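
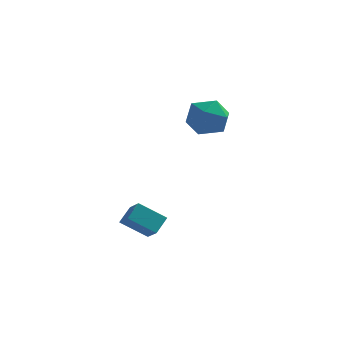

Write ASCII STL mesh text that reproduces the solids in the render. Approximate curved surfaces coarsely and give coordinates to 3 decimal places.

solid 
facet normal -0.730 0.548 0.408
outer loop
vertex 1.346 2.569 0.471
vertex 1.577 2.113 1.497
vertex 2.11 3.072 1.163
endloop
endfacet
facet normal -0.443 0.883 -0.153
outer loop
vertex 1.346 2.569 0.471
vertex 2.11 3.072 1.163
vertex 2.323 2.985 0.04
endloop
endfacet
facet normal -0.515 0.461 -0.723
outer loop
vertex 1.346 2.569 0.471
vertex 2.323 2.985 0.04
vertex 1.922 1.973 -0.32
endloop
endfacet
facet normal -0.847 -0.136 -0.514
outer loop
vertex 1.346 2.569 0.471
vertex 1.922 1.973 -0.32
vertex 1.462 1.434 0.581
endloop
endfacet
facet normal -0.979 -0.082 0.184
outer loop
vertex 1.346 2.569 0.471
vertex 1.462 1.434 0.581
vertex 1.577 2.113 1.497
endloop
endfacet
facet normal 0.255 0.967 -0.027
outer loop
vertex 2.323 2.985 0.04
vertex 2.11 3.072 1.163
vertex 3.158 2.786 0.799
endloop
endfacet
facet normal -0.210 0.424 0.881
outer loop
vertex 2.11 3.072 1.163
vertex 1.577 2.113 1.497
vertex 2.698 2.247 1.7
endloop
endfacet
facet normal -0.613 -0.596 0.519
outer loop
vertex 1.577 2.113 1.497
vertex 1.462 1.434 0.581
vertex 2.297 1.235 1.34
endloop
endfacet
facet normal -0.399 -0.683 -0.612
outer loop
vertex 1.462 1.434 0.581
vertex 1.922 1.973 -0.32
vertex 2.51 1.148 0.217
endloop
endfacet
facet normal 0.138 0.283 -0.949
outer loop
vertex 1.922 1.973 -0.32
vertex 2.323 2.985 0.04
vertex 3.043 2.107 -0.117
endloop
endfacet
facet normal 0.847 0.136 0.514
outer loop
vertex 3.274 1.651 0.909
vertex 3.158 2.786 0.799
vertex 2.698 2.247 1.7
endloop
endfacet
facet normal 0.515 -0.461 0.723
outer loop
vertex 3.274 1.651 0.909
vertex 2.698 2.247 1.7
vertex 2.297 1.235 1.34
endloop
endfacet
facet normal 0.443 -0.883 0.153
outer loop
vertex 3.274 1.651 0.909
vertex 2.297 1.235 1.34
vertex 2.51 1.148 0.217
endloop
endfacet
facet normal 0.730 -0.548 -0.408
outer loop
vertex 3.274 1.651 0.909
vertex 2.51 1.148 0.217
vertex 3.043 2.107 -0.117
endloop
endfacet
facet normal 0.979 0.082 -0.184
outer loop
vertex 3.274 1.651 0.909
vertex 3.043 2.107 -0.117
vertex 3.158 2.786 0.799
endloop
endfacet
facet normal 0.399 0.683 0.612
outer loop
vertex 2.698 2.247 1.7
vertex 3.158 2.786 0.799
vertex 2.11 3.072 1.163
endloop
endfacet
facet normal -0.138 -0.283 0.949
outer loop
vertex 2.297 1.235 1.34
vertex 2.698 2.247 1.7
vertex 1.577 2.113 1.497
endloop
endfacet
facet normal -0.255 -0.967 0.027
outer loop
vertex 2.51 1.148 0.217
vertex 2.297 1.235 1.34
vertex 1.462 1.434 0.581
endloop
endfacet
facet normal 0.210 -0.424 -0.881
outer loop
vertex 3.043 2.107 -0.117
vertex 2.51 1.148 0.217
vertex 1.922 1.973 -0.32
endloop
endfacet
facet normal 0.613 0.596 -0.519
outer loop
vertex 3.158 2.786 0.799
vertex 3.043 2.107 -0.117
vertex 2.323 2.985 0.04
endloop
endfacet
facet normal -0.513 0.664 -0.543
outer loop
vertex -0.375 -3.526 -3.714
vertex -0.076 -2.794 -3.101
vertex 0.808 -3.302 -4.558
endloop
endfacet
facet normal -0.299 -0.732 -0.613
outer loop
vertex 1.336 -3.986 -3.999
vertex -0.375 -3.526 -3.714
vertex 0.808 -3.302 -4.558
endloop
endfacet
facet normal -0.514 0.664 -0.543
outer loop
vertex 0.808 -3.302 -4.558
vertex -0.076 -2.794 -3.101
vertex 1.106 -2.57 -3.945
endloop
endfacet
facet normal 0.805 0.153 -0.574
outer loop
vertex 1.106 -2.57 -3.945
vertex 1.336 -3.986 -3.999
vertex 0.808 -3.302 -4.558
endloop
endfacet
facet normal -0.805 -0.152 0.574
outer loop
vertex -0.375 -3.526 -3.714
vertex 0.452 -3.478 -2.542
vertex -0.076 -2.794 -3.101
endloop
endfacet
facet normal -0.299 -0.732 -0.613
outer loop
vertex 0.154 -4.21 -3.155
vertex -0.375 -3.526 -3.714
vertex 1.336 -3.986 -3.999
endloop
endfacet
facet normal -0.804 -0.153 0.574
outer loop
vertex 0.154 -4.21 -3.155
vertex 0.452 -3.478 -2.542
vertex -0.375 -3.526 -3.714
endloop
endfacet
facet normal 0.299 0.732 0.613
outer loop
vertex -0.076 -2.794 -3.101
vertex 0.452 -3.478 -2.542
vertex 1.106 -2.57 -3.945
endloop
endfacet
facet normal 0.804 0.153 -0.574
outer loop
vertex 1.635 -3.254 -3.386
vertex 1.336 -3.986 -3.999
vertex 1.106 -2.57 -3.945
endloop
endfacet
facet normal 0.299 0.732 0.613
outer loop
vertex 1.106 -2.57 -3.945
vertex 0.452 -3.478 -2.542
vertex 1.635 -3.254 -3.386
endloop
endfacet
facet normal 0.514 -0.664 0.543
outer loop
vertex 1.635 -3.254 -3.386
vertex 0.154 -4.21 -3.155
vertex 1.336 -3.986 -3.999
endloop
endfacet
facet normal 0.513 -0.664 0.543
outer loop
vertex 0.452 -3.478 -2.542
vertex 0.154 -4.21 -3.155
vertex 1.635 -3.254 -3.386
endloop
endfacet

endsolid


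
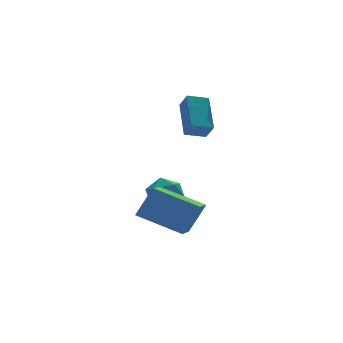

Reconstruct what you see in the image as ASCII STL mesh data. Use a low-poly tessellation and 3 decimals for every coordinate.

solid 
facet normal -0.485 -0.816 0.314
outer loop
vertex -0.968 -4.301 -0.045
vertex -2.45 -3.106 0.767
vertex -1.73 -4.354 -1.359
endloop
endfacet
facet normal 0.716 -0.577 -0.392
outer loop
vertex -0.73 -2.674 -2.007
vertex -0.968 -4.301 -0.045
vertex -1.73 -4.354 -1.359
endloop
endfacet
facet normal -0.485 -0.816 0.314
outer loop
vertex -1.73 -4.354 -1.359
vertex -2.45 -3.106 0.767
vertex -3.212 -3.159 -0.547
endloop
endfacet
facet normal -0.502 -0.035 -0.864
outer loop
vertex -3.212 -3.159 -0.547
vertex -0.73 -2.674 -2.007
vertex -1.73 -4.354 -1.359
endloop
endfacet
facet normal 0.502 0.035 0.864
outer loop
vertex -0.968 -4.301 -0.045
vertex -1.45 -1.426 0.119
vertex -2.45 -3.106 0.767
endloop
endfacet
facet normal 0.716 -0.577 -0.392
outer loop
vertex 0.032 -2.621 -0.693
vertex -0.968 -4.301 -0.045
vertex -0.73 -2.674 -2.007
endloop
endfacet
facet normal 0.502 0.035 0.864
outer loop
vertex 0.032 -2.621 -0.693
vertex -1.45 -1.426 0.119
vertex -0.968 -4.301 -0.045
endloop
endfacet
facet normal -0.716 0.577 0.392
outer loop
vertex -2.45 -3.106 0.767
vertex -1.45 -1.426 0.119
vertex -3.212 -3.159 -0.547
endloop
endfacet
facet normal -0.502 -0.035 -0.864
outer loop
vertex -2.212 -1.479 -1.195
vertex -0.73 -2.674 -2.007
vertex -3.212 -3.159 -0.547
endloop
endfacet
facet normal -0.716 0.577 0.392
outer loop
vertex -3.212 -3.159 -0.547
vertex -1.45 -1.426 0.119
vertex -2.212 -1.479 -1.195
endloop
endfacet
facet normal 0.485 0.816 -0.314
outer loop
vertex -2.212 -1.479 -1.195
vertex 0.032 -2.621 -0.693
vertex -0.73 -2.674 -2.007
endloop
endfacet
facet normal 0.485 0.816 -0.314
outer loop
vertex -1.45 -1.426 0.119
vertex 0.032 -2.621 -0.693
vertex -2.212 -1.479 -1.195
endloop
endfacet
facet normal -0.261 0.824 0.503
outer loop
vertex -0.722 0.174 -0.499
vertex -1.554 -0.119 -0.451
vertex -0.977 -0.324 0.185
endloop
endfacet
facet normal 0.419 0.653 0.631
outer loop
vertex -0.722 0.174 -0.499
vertex -0.977 -0.324 0.185
vertex -0.191 -0.462 -0.194
endloop
endfacet
facet normal 0.766 0.643 0.006
outer loop
vertex -0.722 0.174 -0.499
vertex -0.191 -0.462 -0.194
vertex -0.283 -0.344 -1.064
endloop
endfacet
facet normal 0.299 0.808 -0.508
outer loop
vertex -0.722 0.174 -0.499
vertex -0.283 -0.344 -1.064
vertex -1.125 -0.132 -1.223
endloop
endfacet
facet normal -0.336 0.920 -0.202
outer loop
vertex -0.722 0.174 -0.499
vertex -1.125 -0.132 -1.223
vertex -1.554 -0.119 -0.451
endloop
endfacet
facet normal 0.433 -0.007 0.901
outer loop
vertex -0.191 -0.462 -0.194
vertex -0.977 -0.324 0.185
vertex -0.695 -1.148 0.043
endloop
endfacet
facet normal -0.668 0.270 0.693
outer loop
vertex -0.977 -0.324 0.185
vertex -1.554 -0.119 -0.451
vertex -1.537 -0.936 -0.116
endloop
endfacet
facet normal -0.788 0.425 -0.445
outer loop
vertex -1.554 -0.119 -0.451
vertex -1.125 -0.132 -1.223
vertex -1.629 -0.818 -0.986
endloop
endfacet
facet normal 0.239 0.244 -0.940
outer loop
vertex -1.125 -0.132 -1.223
vertex -0.283 -0.344 -1.064
vertex -0.843 -0.956 -1.365
endloop
endfacet
facet normal 0.994 -0.024 -0.108
outer loop
vertex -0.283 -0.344 -1.064
vertex -0.191 -0.462 -0.194
vertex -0.266 -1.161 -0.729
endloop
endfacet
facet normal -0.299 -0.808 0.508
outer loop
vertex -1.098 -1.454 -0.681
vertex -0.695 -1.148 0.043
vertex -1.537 -0.936 -0.116
endloop
endfacet
facet normal -0.766 -0.643 -0.006
outer loop
vertex -1.098 -1.454 -0.681
vertex -1.537 -0.936 -0.116
vertex -1.629 -0.818 -0.986
endloop
endfacet
facet normal -0.419 -0.653 -0.631
outer loop
vertex -1.098 -1.454 -0.681
vertex -1.629 -0.818 -0.986
vertex -0.843 -0.956 -1.365
endloop
endfacet
facet normal 0.261 -0.824 -0.503
outer loop
vertex -1.098 -1.454 -0.681
vertex -0.843 -0.956 -1.365
vertex -0.266 -1.161 -0.729
endloop
endfacet
facet normal 0.336 -0.920 0.202
outer loop
vertex -1.098 -1.454 -0.681
vertex -0.266 -1.161 -0.729
vertex -0.695 -1.148 0.043
endloop
endfacet
facet normal -0.239 -0.244 0.940
outer loop
vertex -1.537 -0.936 -0.116
vertex -0.695 -1.148 0.043
vertex -0.977 -0.324 0.185
endloop
endfacet
facet normal -0.994 0.024 0.108
outer loop
vertex -1.629 -0.818 -0.986
vertex -1.537 -0.936 -0.116
vertex -1.554 -0.119 -0.451
endloop
endfacet
facet normal -0.433 0.007 -0.901
outer loop
vertex -0.843 -0.956 -1.365
vertex -1.629 -0.818 -0.986
vertex -1.125 -0.132 -1.223
endloop
endfacet
facet normal 0.668 -0.270 -0.693
outer loop
vertex -0.266 -1.161 -0.729
vertex -0.843 -0.956 -1.365
vertex -0.283 -0.344 -1.064
endloop
endfacet
facet normal 0.788 -0.425 0.445
outer loop
vertex -0.695 -1.148 0.043
vertex -0.266 -1.161 -0.729
vertex -0.191 -0.462 -0.194
endloop
endfacet
facet normal -0.969 0.105 0.224
outer loop
vertex 1.128 1.846 3.89
vertex 1.033 2.416 3.213
vertex 0.688 0.348 2.689
endloop
endfacet
facet normal 0.107 -0.641 0.760
outer loop
vertex 1.647 0.244 2.467
vertex 1.128 1.846 3.89
vertex 0.688 0.348 2.689
endloop
endfacet
facet normal -0.969 0.105 0.224
outer loop
vertex 0.688 0.348 2.689
vertex 1.033 2.416 3.213
vertex 0.593 0.918 2.012
endloop
endfacet
facet normal -0.224 -0.761 -0.609
outer loop
vertex 0.593 0.918 2.012
vertex 1.647 0.244 2.467
vertex 0.688 0.348 2.689
endloop
endfacet
facet normal 0.224 0.761 0.609
outer loop
vertex 1.128 1.846 3.89
vertex 1.992 2.312 2.991
vertex 1.033 2.416 3.213
endloop
endfacet
facet normal 0.107 -0.641 0.760
outer loop
vertex 2.087 1.742 3.668
vertex 1.128 1.846 3.89
vertex 1.647 0.244 2.467
endloop
endfacet
facet normal 0.224 0.761 0.609
outer loop
vertex 2.087 1.742 3.668
vertex 1.992 2.312 2.991
vertex 1.128 1.846 3.89
endloop
endfacet
facet normal -0.107 0.641 -0.760
outer loop
vertex 1.033 2.416 3.213
vertex 1.992 2.312 2.991
vertex 0.593 0.918 2.012
endloop
endfacet
facet normal -0.224 -0.761 -0.609
outer loop
vertex 1.552 0.814 1.79
vertex 1.647 0.244 2.467
vertex 0.593 0.918 2.012
endloop
endfacet
facet normal -0.107 0.641 -0.760
outer loop
vertex 0.593 0.918 2.012
vertex 1.992 2.312 2.991
vertex 1.552 0.814 1.79
endloop
endfacet
facet normal 0.969 -0.105 -0.224
outer loop
vertex 1.552 0.814 1.79
vertex 2.087 1.742 3.668
vertex 1.647 0.244 2.467
endloop
endfacet
facet normal 0.969 -0.105 -0.224
outer loop
vertex 1.992 2.312 2.991
vertex 2.087 1.742 3.668
vertex 1.552 0.814 1.79
endloop
endfacet

endsolid


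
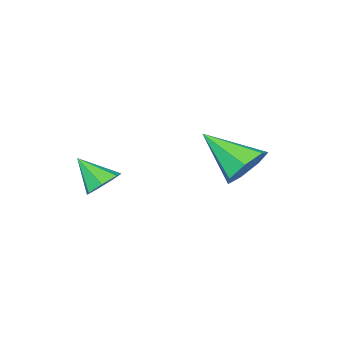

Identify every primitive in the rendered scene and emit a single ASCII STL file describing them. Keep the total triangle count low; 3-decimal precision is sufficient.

solid 
facet normal -0.380 0.578 -0.722
outer loop
vertex 4.292 -1.356 -2.283
vertex 3.61 -1.58 -2.103
vertex 3.99 -1.002 -1.84
endloop
endfacet
facet normal 0.883 0.299 0.363
outer loop
vertex 4.292 -1.356 -2.283
vertex 3.99 -1.002 -1.84
vertex 4.15 -2.4 -1.077
endloop
endfacet
facet normal -0.380 0.578 -0.722
outer loop
vertex 3.99 -1.002 -1.84
vertex 3.61 -1.58 -2.103
vertex 3.402 -1.083 -1.595
endloop
endfacet
facet normal 0.279 0.484 0.829
outer loop
vertex 3.99 -1.002 -1.84
vertex 3.402 -1.083 -1.595
vertex 4.15 -2.4 -1.077
endloop
endfacet
facet normal -0.381 0.578 -0.722
outer loop
vertex 3.402 -1.083 -1.595
vertex 3.61 -1.58 -2.103
vertex 2.971 -1.538 -1.732
endloop
endfacet
facet normal -0.414 0.120 0.903
outer loop
vertex 3.402 -1.083 -1.595
vertex 2.971 -1.538 -1.732
vertex 4.15 -2.4 -1.077
endloop
endfacet
facet normal -0.381 0.578 -0.722
outer loop
vertex 2.971 -1.538 -1.732
vertex 3.61 -1.58 -2.103
vertex 3.02 -2.025 -2.148
endloop
endfacet
facet normal -0.673 -0.519 0.528
outer loop
vertex 2.971 -1.538 -1.732
vertex 3.02 -2.025 -2.148
vertex 4.15 -2.4 -1.077
endloop
endfacet
facet normal -0.381 0.578 -0.721
outer loop
vertex 3.02 -2.025 -2.148
vertex 3.61 -1.58 -2.103
vertex 3.514 -2.176 -2.53
endloop
endfacet
facet normal -0.303 -0.953 -0.015
outer loop
vertex 3.02 -2.025 -2.148
vertex 3.514 -2.176 -2.53
vertex 4.15 -2.4 -1.077
endloop
endfacet
facet normal -0.380 0.578 -0.722
outer loop
vertex 3.514 -2.176 -2.53
vertex 3.61 -1.58 -2.103
vertex 4.08 -1.879 -2.59
endloop
endfacet
facet normal 0.415 -0.854 -0.313
outer loop
vertex 3.514 -2.176 -2.53
vertex 4.08 -1.879 -2.59
vertex 4.15 -2.4 -1.077
endloop
endfacet
facet normal -0.380 0.578 -0.722
outer loop
vertex 4.08 -1.879 -2.59
vertex 3.61 -1.58 -2.103
vertex 4.292 -1.356 -2.283
endloop
endfacet
facet normal 0.944 -0.297 -0.146
outer loop
vertex 4.08 -1.879 -2.59
vertex 4.292 -1.356 -2.283
vertex 4.15 -2.4 -1.077
endloop
endfacet
facet normal -0.392 0.709 -0.587
outer loop
vertex 0.471 1.197 -1.556
vertex -0.422 0.895 -1.325
vertex 0.124 1.563 -0.882
endloop
endfacet
facet normal 0.910 0.240 0.338
outer loop
vertex 0.471 1.197 -1.556
vertex 0.124 1.563 -0.882
vertex 0.402 -0.595 -0.095
endloop
endfacet
facet normal -0.392 0.709 -0.586
outer loop
vertex 0.124 1.563 -0.882
vertex -0.422 0.895 -1.325
vertex -0.634 1.425 -0.542
endloop
endfacet
facet normal 0.326 0.361 0.874
outer loop
vertex 0.124 1.563 -0.882
vertex -0.634 1.425 -0.542
vertex 0.402 -0.595 -0.095
endloop
endfacet
facet normal -0.392 0.709 -0.586
outer loop
vertex -0.634 1.425 -0.542
vertex -0.422 0.895 -1.325
vertex -1.232 0.888 -0.792
endloop
endfacet
facet normal -0.389 0.004 0.921
outer loop
vertex -0.634 1.425 -0.542
vertex -1.232 0.888 -0.792
vertex 0.402 -0.595 -0.095
endloop
endfacet
facet normal -0.392 0.709 -0.586
outer loop
vertex -1.232 0.888 -0.792
vertex -0.422 0.895 -1.325
vertex -1.219 0.356 -1.444
endloop
endfacet
facet normal -0.699 -0.561 0.444
outer loop
vertex -1.232 0.888 -0.792
vertex -1.219 0.356 -1.444
vertex 0.402 -0.595 -0.095
endloop
endfacet
facet normal -0.392 0.709 -0.586
outer loop
vertex -1.219 0.356 -1.444
vertex -0.422 0.895 -1.325
vertex -0.607 0.229 -2.007
endloop
endfacet
facet normal -0.369 -0.908 -0.197
outer loop
vertex -1.219 0.356 -1.444
vertex -0.607 0.229 -2.007
vertex 0.402 -0.595 -0.095
endloop
endfacet
facet normal -0.392 0.709 -0.586
outer loop
vertex -0.607 0.229 -2.007
vertex -0.422 0.895 -1.325
vertex 0.146 0.604 -2.057
endloop
endfacet
facet normal 0.353 -0.777 -0.521
outer loop
vertex -0.607 0.229 -2.007
vertex 0.146 0.604 -2.057
vertex 0.402 -0.595 -0.095
endloop
endfacet
facet normal -0.392 0.710 -0.586
outer loop
vertex 0.146 0.604 -2.057
vertex -0.422 0.895 -1.325
vertex 0.471 1.197 -1.556
endloop
endfacet
facet normal 0.922 -0.266 -0.283
outer loop
vertex 0.146 0.604 -2.057
vertex 0.471 1.197 -1.556
vertex 0.402 -0.595 -0.095
endloop
endfacet

endsolid


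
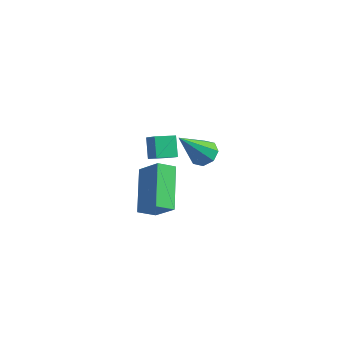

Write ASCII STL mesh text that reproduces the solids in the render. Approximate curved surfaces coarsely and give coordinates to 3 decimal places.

solid 
facet normal -0.540 -0.812 0.222
outer loop
vertex 0.558 1.426 -2.601
vertex 0.088 1.964 -1.778
vertex -0.077 1.7 -3.144
endloop
endfacet
facet normal 0.432 -0.494 -0.755
outer loop
vertex 0.452 2.496 -3.362
vertex 0.558 1.426 -2.601
vertex -0.077 1.7 -3.144
endloop
endfacet
facet normal -0.541 -0.811 0.222
outer loop
vertex -0.077 1.7 -3.144
vertex 0.088 1.964 -1.778
vertex -0.548 2.239 -2.322
endloop
endfacet
facet normal -0.722 0.311 -0.618
outer loop
vertex -0.548 2.239 -2.322
vertex 0.452 2.496 -3.362
vertex -0.077 1.7 -3.144
endloop
endfacet
facet normal 0.723 -0.312 0.617
outer loop
vertex 0.558 1.426 -2.601
vertex 0.617 2.76 -1.996
vertex 0.088 1.964 -1.778
endloop
endfacet
facet normal 0.432 -0.494 -0.755
outer loop
vertex 1.088 2.221 -2.818
vertex 0.558 1.426 -2.601
vertex 0.452 2.496 -3.362
endloop
endfacet
facet normal 0.721 -0.312 0.618
outer loop
vertex 1.088 2.221 -2.818
vertex 0.617 2.76 -1.996
vertex 0.558 1.426 -2.601
endloop
endfacet
facet normal -0.432 0.494 0.755
outer loop
vertex 0.088 1.964 -1.778
vertex 0.617 2.76 -1.996
vertex -0.548 2.239 -2.322
endloop
endfacet
facet normal -0.722 0.313 -0.617
outer loop
vertex -0.018 3.034 -2.539
vertex 0.452 2.496 -3.362
vertex -0.548 2.239 -2.322
endloop
endfacet
facet normal -0.432 0.494 0.755
outer loop
vertex -0.548 2.239 -2.322
vertex 0.617 2.76 -1.996
vertex -0.018 3.034 -2.539
endloop
endfacet
facet normal 0.541 0.812 -0.222
outer loop
vertex -0.018 3.034 -2.539
vertex 1.088 2.221 -2.818
vertex 0.452 2.496 -3.362
endloop
endfacet
facet normal 0.540 0.811 -0.222
outer loop
vertex 0.617 2.76 -1.996
vertex 1.088 2.221 -2.818
vertex -0.018 3.034 -2.539
endloop
endfacet
facet normal -0.731 0.054 -0.681
outer loop
vertex 0.876 -0.227 -2.071
vertex 1.325 0.408 -2.503
vertex 1.869 -1.735 -3.256
endloop
endfacet
facet normal -0.505 -0.714 0.485
outer loop
vertex 2.855 -1.808 -2.337
vertex 0.876 -0.227 -2.071
vertex 1.869 -1.735 -3.256
endloop
endfacet
facet normal -0.731 0.054 -0.681
outer loop
vertex 1.869 -1.735 -3.256
vertex 1.325 0.408 -2.503
vertex 2.318 -1.1 -3.688
endloop
endfacet
facet normal 0.460 -0.698 -0.549
outer loop
vertex 2.318 -1.1 -3.688
vertex 2.855 -1.808 -2.337
vertex 1.869 -1.735 -3.256
endloop
endfacet
facet normal -0.460 0.698 0.549
outer loop
vertex 0.876 -0.227 -2.071
vertex 2.311 0.335 -1.584
vertex 1.325 0.408 -2.503
endloop
endfacet
facet normal -0.505 -0.714 0.485
outer loop
vertex 1.862 -0.3 -1.152
vertex 0.876 -0.227 -2.071
vertex 2.855 -1.808 -2.337
endloop
endfacet
facet normal -0.460 0.698 0.549
outer loop
vertex 1.862 -0.3 -1.152
vertex 2.311 0.335 -1.584
vertex 0.876 -0.227 -2.071
endloop
endfacet
facet normal 0.505 0.714 -0.485
outer loop
vertex 1.325 0.408 -2.503
vertex 2.311 0.335 -1.584
vertex 2.318 -1.1 -3.688
endloop
endfacet
facet normal 0.460 -0.698 -0.549
outer loop
vertex 3.304 -1.173 -2.769
vertex 2.855 -1.808 -2.337
vertex 2.318 -1.1 -3.688
endloop
endfacet
facet normal 0.505 0.714 -0.485
outer loop
vertex 2.318 -1.1 -3.688
vertex 2.311 0.335 -1.584
vertex 3.304 -1.173 -2.769
endloop
endfacet
facet normal 0.731 -0.054 0.681
outer loop
vertex 3.304 -1.173 -2.769
vertex 1.862 -0.3 -1.152
vertex 2.855 -1.808 -2.337
endloop
endfacet
facet normal 0.731 -0.054 0.681
outer loop
vertex 2.311 0.335 -1.584
vertex 1.862 -0.3 -1.152
vertex 3.304 -1.173 -2.769
endloop
endfacet
facet normal 0.201 0.592 -0.780
outer loop
vertex 1.12 4.077 -4.666
vertex 0.788 4.624 -4.336
vertex 1.463 4.373 -4.353
endloop
endfacet
facet normal 0.664 -0.747 -0.021
outer loop
vertex 1.12 4.077 -4.666
vertex 1.463 4.373 -4.353
vertex 0.352 3.336 -2.644
endloop
endfacet
facet normal 0.201 0.594 -0.779
outer loop
vertex 1.463 4.373 -4.353
vertex 0.788 4.624 -4.336
vertex 1.41 4.816 -4.029
endloop
endfacet
facet normal 0.873 -0.215 0.437
outer loop
vertex 1.463 4.373 -4.353
vertex 1.41 4.816 -4.029
vertex 0.352 3.336 -2.644
endloop
endfacet
facet normal 0.201 0.594 -0.779
outer loop
vertex 1.41 4.816 -4.029
vertex 0.788 4.624 -4.336
vertex 0.993 5.146 -3.885
endloop
endfacet
facet normal 0.536 0.340 0.773
outer loop
vertex 1.41 4.816 -4.029
vertex 0.993 5.146 -3.885
vertex 0.352 3.336 -2.644
endloop
endfacet
facet normal 0.201 0.594 -0.779
outer loop
vertex 0.993 5.146 -3.885
vertex 0.788 4.624 -4.336
vertex 0.456 5.17 -4.005
endloop
endfacet
facet normal -0.150 0.595 0.790
outer loop
vertex 0.993 5.146 -3.885
vertex 0.456 5.17 -4.005
vertex 0.352 3.336 -2.644
endloop
endfacet
facet normal 0.200 0.594 -0.779
outer loop
vertex 0.456 5.17 -4.005
vertex 0.788 4.624 -4.336
vertex 0.113 4.874 -4.319
endloop
endfacet
facet normal -0.782 0.399 0.478
outer loop
vertex 0.456 5.17 -4.005
vertex 0.113 4.874 -4.319
vertex 0.352 3.336 -2.644
endloop
endfacet
facet normal 0.200 0.594 -0.779
outer loop
vertex 0.113 4.874 -4.319
vertex 0.788 4.624 -4.336
vertex 0.165 4.431 -4.643
endloop
endfacet
facet normal -0.991 -0.131 0.021
outer loop
vertex 0.113 4.874 -4.319
vertex 0.165 4.431 -4.643
vertex 0.352 3.336 -2.644
endloop
endfacet
facet normal 0.201 0.592 -0.780
outer loop
vertex 0.165 4.431 -4.643
vertex 0.788 4.624 -4.336
vertex 0.582 4.101 -4.786
endloop
endfacet
facet normal -0.653 -0.688 -0.316
outer loop
vertex 0.165 4.431 -4.643
vertex 0.582 4.101 -4.786
vertex 0.352 3.336 -2.644
endloop
endfacet
facet normal 0.200 0.592 -0.780
outer loop
vertex 0.582 4.101 -4.786
vertex 0.788 4.624 -4.336
vertex 1.12 4.077 -4.666
endloop
endfacet
facet normal 0.032 -0.942 -0.333
outer loop
vertex 0.582 4.101 -4.786
vertex 1.12 4.077 -4.666
vertex 0.352 3.336 -2.644
endloop
endfacet

endsolid


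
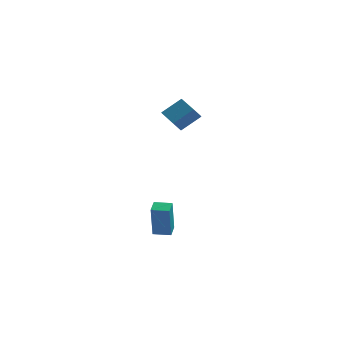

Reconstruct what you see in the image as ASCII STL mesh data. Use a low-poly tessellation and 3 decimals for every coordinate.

solid 
facet normal -0.984 0.178 -0.018
outer loop
vertex -1.136 -3.462 -2.913
vertex -0.971 -2.537 -2.771
vertex -1.041 -3.152 -5.029
endloop
endfacet
facet normal -0.174 -0.973 -0.150
outer loop
vertex 0.011 -3.343 -5.009
vertex -1.136 -3.462 -2.913
vertex -1.041 -3.152 -5.029
endloop
endfacet
facet normal -0.984 0.177 -0.018
outer loop
vertex -1.041 -3.152 -5.029
vertex -0.971 -2.537 -2.771
vertex -0.877 -2.227 -4.886
endloop
endfacet
facet normal 0.045 0.145 -0.988
outer loop
vertex -0.877 -2.227 -4.886
vertex 0.011 -3.343 -5.009
vertex -1.041 -3.152 -5.029
endloop
endfacet
facet normal -0.045 -0.144 0.989
outer loop
vertex -1.136 -3.462 -2.913
vertex 0.081 -2.728 -2.751
vertex -0.971 -2.537 -2.771
endloop
endfacet
facet normal -0.174 -0.973 -0.150
outer loop
vertex -0.083 -3.653 -2.894
vertex -1.136 -3.462 -2.913
vertex 0.011 -3.343 -5.009
endloop
endfacet
facet normal -0.044 -0.145 0.988
outer loop
vertex -0.083 -3.653 -2.894
vertex 0.081 -2.728 -2.751
vertex -1.136 -3.462 -2.913
endloop
endfacet
facet normal 0.174 0.973 0.150
outer loop
vertex -0.971 -2.537 -2.771
vertex 0.081 -2.728 -2.751
vertex -0.877 -2.227 -4.886
endloop
endfacet
facet normal 0.044 0.144 -0.989
outer loop
vertex 0.176 -2.418 -4.867
vertex 0.011 -3.343 -5.009
vertex -0.877 -2.227 -4.886
endloop
endfacet
facet normal 0.174 0.973 0.150
outer loop
vertex -0.877 -2.227 -4.886
vertex 0.081 -2.728 -2.751
vertex 0.176 -2.418 -4.867
endloop
endfacet
facet normal 0.984 -0.178 0.018
outer loop
vertex 0.176 -2.418 -4.867
vertex -0.083 -3.653 -2.894
vertex 0.011 -3.343 -5.009
endloop
endfacet
facet normal 0.984 -0.177 0.018
outer loop
vertex 0.081 -2.728 -2.751
vertex -0.083 -3.653 -2.894
vertex 0.176 -2.418 -4.867
endloop
endfacet
facet normal -0.493 -0.377 0.784
outer loop
vertex 1.281 -1.744 4.227
vertex 0.596 -0.342 4.47
vertex 0.135 -2.146 3.313
endloop
endfacet
facet normal 0.434 -0.888 -0.154
outer loop
vertex 0.564 -1.818 2.63
vertex 1.281 -1.744 4.227
vertex 0.135 -2.146 3.313
endloop
endfacet
facet normal -0.494 -0.376 0.784
outer loop
vertex 0.135 -2.146 3.313
vertex 0.596 -0.342 4.47
vertex -0.55 -0.743 3.555
endloop
endfacet
facet normal -0.754 -0.265 -0.601
outer loop
vertex -0.55 -0.743 3.555
vertex 0.564 -1.818 2.63
vertex 0.135 -2.146 3.313
endloop
endfacet
facet normal 0.754 0.264 0.601
outer loop
vertex 1.281 -1.744 4.227
vertex 1.025 -0.014 3.787
vertex 0.596 -0.342 4.47
endloop
endfacet
facet normal 0.433 -0.888 -0.153
outer loop
vertex 1.71 -1.417 3.545
vertex 1.281 -1.744 4.227
vertex 0.564 -1.818 2.63
endloop
endfacet
facet normal 0.754 0.264 0.601
outer loop
vertex 1.71 -1.417 3.545
vertex 1.025 -0.014 3.787
vertex 1.281 -1.744 4.227
endloop
endfacet
facet normal -0.434 0.888 0.154
outer loop
vertex 0.596 -0.342 4.47
vertex 1.025 -0.014 3.787
vertex -0.55 -0.743 3.555
endloop
endfacet
facet normal -0.754 -0.264 -0.601
outer loop
vertex -0.121 -0.416 2.873
vertex 0.564 -1.818 2.63
vertex -0.55 -0.743 3.555
endloop
endfacet
facet normal -0.434 0.888 0.153
outer loop
vertex -0.55 -0.743 3.555
vertex 1.025 -0.014 3.787
vertex -0.121 -0.416 2.873
endloop
endfacet
facet normal 0.494 0.377 -0.784
outer loop
vertex -0.121 -0.416 2.873
vertex 1.71 -1.417 3.545
vertex 0.564 -1.818 2.63
endloop
endfacet
facet normal 0.493 0.376 -0.784
outer loop
vertex 1.025 -0.014 3.787
vertex 1.71 -1.417 3.545
vertex -0.121 -0.416 2.873
endloop
endfacet

endsolid


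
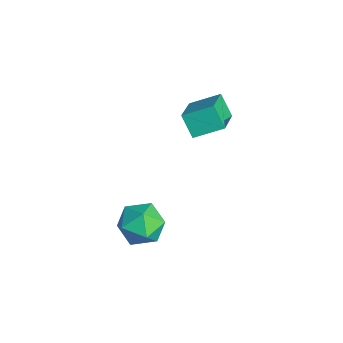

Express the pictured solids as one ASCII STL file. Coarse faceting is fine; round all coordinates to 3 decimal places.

solid 
facet normal -0.385 0.064 0.921
outer loop
vertex 2.45 0.739 -1.548
vertex 2.38 -0.309 -1.504
vertex 3.253 0.174 -1.173
endloop
endfacet
facet normal 0.059 0.609 0.791
outer loop
vertex 2.45 0.739 -1.548
vertex 3.253 0.174 -1.173
vertex 3.436 0.988 -1.813
endloop
endfacet
facet normal -0.183 0.959 0.218
outer loop
vertex 2.45 0.739 -1.548
vertex 3.436 0.988 -1.813
vertex 2.677 1.008 -2.539
endloop
endfacet
facet normal -0.776 0.630 -0.007
outer loop
vertex 2.45 0.739 -1.548
vertex 2.677 1.008 -2.539
vertex 2.024 0.206 -2.349
endloop
endfacet
facet normal -0.901 0.078 0.427
outer loop
vertex 2.45 0.739 -1.548
vertex 2.024 0.206 -2.349
vertex 2.38 -0.309 -1.504
endloop
endfacet
facet normal 0.698 0.339 0.630
outer loop
vertex 3.436 0.988 -1.813
vertex 3.253 0.174 -1.173
vertex 3.976 0.094 -1.931
endloop
endfacet
facet normal -0.018 -0.542 0.840
outer loop
vertex 3.253 0.174 -1.173
vertex 2.38 -0.309 -1.504
vertex 3.323 -0.708 -1.741
endloop
endfacet
facet normal -0.853 -0.521 0.042
outer loop
vertex 2.38 -0.309 -1.504
vertex 2.024 0.206 -2.349
vertex 2.564 -0.688 -2.467
endloop
endfacet
facet normal -0.651 0.374 -0.661
outer loop
vertex 2.024 0.206 -2.349
vertex 2.677 1.008 -2.539
vertex 2.747 0.126 -3.107
endloop
endfacet
facet normal 0.308 0.904 -0.297
outer loop
vertex 2.677 1.008 -2.539
vertex 3.436 0.988 -1.813
vertex 3.62 0.609 -2.776
endloop
endfacet
facet normal 0.776 -0.630 0.007
outer loop
vertex 3.55 -0.439 -2.732
vertex 3.976 0.094 -1.931
vertex 3.323 -0.708 -1.741
endloop
endfacet
facet normal 0.183 -0.959 -0.218
outer loop
vertex 3.55 -0.439 -2.732
vertex 3.323 -0.708 -1.741
vertex 2.564 -0.688 -2.467
endloop
endfacet
facet normal -0.059 -0.609 -0.791
outer loop
vertex 3.55 -0.439 -2.732
vertex 2.564 -0.688 -2.467
vertex 2.747 0.126 -3.107
endloop
endfacet
facet normal 0.385 -0.064 -0.921
outer loop
vertex 3.55 -0.439 -2.732
vertex 2.747 0.126 -3.107
vertex 3.62 0.609 -2.776
endloop
endfacet
facet normal 0.901 -0.078 -0.427
outer loop
vertex 3.55 -0.439 -2.732
vertex 3.62 0.609 -2.776
vertex 3.976 0.094 -1.931
endloop
endfacet
facet normal 0.651 -0.374 0.661
outer loop
vertex 3.323 -0.708 -1.741
vertex 3.976 0.094 -1.931
vertex 3.253 0.174 -1.173
endloop
endfacet
facet normal -0.308 -0.904 0.297
outer loop
vertex 2.564 -0.688 -2.467
vertex 3.323 -0.708 -1.741
vertex 2.38 -0.309 -1.504
endloop
endfacet
facet normal -0.698 -0.339 -0.630
outer loop
vertex 2.747 0.126 -3.107
vertex 2.564 -0.688 -2.467
vertex 2.024 0.206 -2.349
endloop
endfacet
facet normal 0.018 0.542 -0.840
outer loop
vertex 3.62 0.609 -2.776
vertex 2.747 0.126 -3.107
vertex 2.677 1.008 -2.539
endloop
endfacet
facet normal 0.853 0.521 -0.042
outer loop
vertex 3.976 0.094 -1.931
vertex 3.62 0.609 -2.776
vertex 3.436 0.988 -1.813
endloop
endfacet
facet normal -0.580 -0.226 0.782
outer loop
vertex 1.483 2.229 2.753
vertex 1.799 3.409 3.328
vertex 0.157 2.961 1.981
endloop
endfacet
facet normal -0.235 -0.874 -0.425
outer loop
vertex 0.801 3.211 1.112
vertex 1.483 2.229 2.753
vertex 0.157 2.961 1.981
endloop
endfacet
facet normal -0.580 -0.226 0.782
outer loop
vertex 0.157 2.961 1.981
vertex 1.799 3.409 3.328
vertex 0.473 4.14 2.556
endloop
endfacet
facet normal -0.780 0.431 -0.454
outer loop
vertex 0.473 4.14 2.556
vertex 0.801 3.211 1.112
vertex 0.157 2.961 1.981
endloop
endfacet
facet normal 0.780 -0.430 0.454
outer loop
vertex 1.483 2.229 2.753
vertex 2.443 3.659 2.459
vertex 1.799 3.409 3.328
endloop
endfacet
facet normal -0.234 -0.874 -0.426
outer loop
vertex 2.127 2.48 1.884
vertex 1.483 2.229 2.753
vertex 0.801 3.211 1.112
endloop
endfacet
facet normal 0.780 -0.430 0.454
outer loop
vertex 2.127 2.48 1.884
vertex 2.443 3.659 2.459
vertex 1.483 2.229 2.753
endloop
endfacet
facet normal 0.234 0.874 0.425
outer loop
vertex 1.799 3.409 3.328
vertex 2.443 3.659 2.459
vertex 0.473 4.14 2.556
endloop
endfacet
facet normal -0.780 0.430 -0.454
outer loop
vertex 1.117 4.391 1.687
vertex 0.801 3.211 1.112
vertex 0.473 4.14 2.556
endloop
endfacet
facet normal 0.234 0.874 0.426
outer loop
vertex 0.473 4.14 2.556
vertex 2.443 3.659 2.459
vertex 1.117 4.391 1.687
endloop
endfacet
facet normal 0.580 0.226 -0.783
outer loop
vertex 1.117 4.391 1.687
vertex 2.127 2.48 1.884
vertex 0.801 3.211 1.112
endloop
endfacet
facet normal 0.580 0.226 -0.782
outer loop
vertex 2.443 3.659 2.459
vertex 2.127 2.48 1.884
vertex 1.117 4.391 1.687
endloop
endfacet

endsolid


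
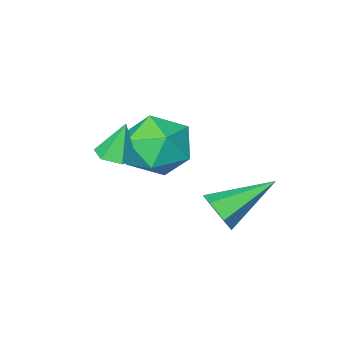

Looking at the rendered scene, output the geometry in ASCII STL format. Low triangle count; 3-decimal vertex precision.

solid 
facet normal -0.256 0.258 0.932
outer loop
vertex -0.511 -1.222 2.284
vertex 0.244 -1.785 2.647
vertex 0.402 -0.814 2.422
endloop
endfacet
facet normal -0.418 0.777 0.471
outer loop
vertex -0.511 -1.222 2.284
vertex 0.402 -0.814 2.422
vertex -0.128 -0.596 1.591
endloop
endfacet
facet normal -0.862 0.507 -0.019
outer loop
vertex -0.511 -1.222 2.284
vertex -0.128 -0.596 1.591
vertex -0.614 -1.433 1.302
endloop
endfacet
facet normal -0.973 -0.181 0.141
outer loop
vertex -0.511 -1.222 2.284
vertex -0.614 -1.433 1.302
vertex -0.383 -2.168 1.955
endloop
endfacet
facet normal -0.599 -0.334 0.728
outer loop
vertex -0.511 -1.222 2.284
vertex -0.383 -2.168 1.955
vertex 0.244 -1.785 2.647
endloop
endfacet
facet normal 0.182 0.973 0.139
outer loop
vertex -0.128 -0.596 1.591
vertex 0.402 -0.814 2.422
vertex 0.863 -0.772 1.525
endloop
endfacet
facet normal 0.445 0.133 0.886
outer loop
vertex 0.402 -0.814 2.422
vertex 0.244 -1.785 2.647
vertex 1.094 -1.507 2.178
endloop
endfacet
facet normal -0.109 -0.824 0.555
outer loop
vertex 0.244 -1.785 2.647
vertex -0.383 -2.168 1.955
vertex 0.608 -2.344 1.889
endloop
endfacet
facet normal -0.716 -0.576 -0.395
outer loop
vertex -0.383 -2.168 1.955
vertex -0.614 -1.433 1.302
vertex 0.078 -2.126 1.058
endloop
endfacet
facet normal -0.535 0.536 -0.653
outer loop
vertex -0.614 -1.433 1.302
vertex -0.128 -0.596 1.591
vertex 0.236 -1.155 0.833
endloop
endfacet
facet normal 0.973 0.181 -0.141
outer loop
vertex 0.991 -1.718 1.196
vertex 0.863 -0.772 1.525
vertex 1.094 -1.507 2.178
endloop
endfacet
facet normal 0.862 -0.507 0.019
outer loop
vertex 0.991 -1.718 1.196
vertex 1.094 -1.507 2.178
vertex 0.608 -2.344 1.889
endloop
endfacet
facet normal 0.418 -0.777 -0.471
outer loop
vertex 0.991 -1.718 1.196
vertex 0.608 -2.344 1.889
vertex 0.078 -2.126 1.058
endloop
endfacet
facet normal 0.256 -0.258 -0.932
outer loop
vertex 0.991 -1.718 1.196
vertex 0.078 -2.126 1.058
vertex 0.236 -1.155 0.833
endloop
endfacet
facet normal 0.599 0.334 -0.728
outer loop
vertex 0.991 -1.718 1.196
vertex 0.236 -1.155 0.833
vertex 0.863 -0.772 1.525
endloop
endfacet
facet normal 0.716 0.576 0.395
outer loop
vertex 1.094 -1.507 2.178
vertex 0.863 -0.772 1.525
vertex 0.402 -0.814 2.422
endloop
endfacet
facet normal 0.535 -0.536 0.653
outer loop
vertex 0.608 -2.344 1.889
vertex 1.094 -1.507 2.178
vertex 0.244 -1.785 2.647
endloop
endfacet
facet normal -0.182 -0.973 -0.139
outer loop
vertex 0.078 -2.126 1.058
vertex 0.608 -2.344 1.889
vertex -0.383 -2.168 1.955
endloop
endfacet
facet normal -0.445 -0.133 -0.886
outer loop
vertex 0.236 -1.155 0.833
vertex 0.078 -2.126 1.058
vertex -0.614 -1.433 1.302
endloop
endfacet
facet normal 0.109 0.824 -0.555
outer loop
vertex 0.863 -0.772 1.525
vertex 0.236 -1.155 0.833
vertex -0.128 -0.596 1.591
endloop
endfacet
facet normal 0.248 -0.072 -0.966
outer loop
vertex 2.029 -1.482 2.214
vertex 1.663 -1.118 2.093
vertex 2.158 -0.968 2.209
endloop
endfacet
facet normal 0.764 -0.186 0.618
outer loop
vertex 2.029 -1.482 2.214
vertex 2.158 -0.968 2.209
vertex 1.397 -1.042 3.127
endloop
endfacet
facet normal 0.248 -0.072 -0.966
outer loop
vertex 2.158 -0.968 2.209
vertex 1.663 -1.118 2.093
vertex 1.792 -0.604 2.088
endloop
endfacet
facet normal 0.527 0.693 0.492
outer loop
vertex 2.158 -0.968 2.209
vertex 1.792 -0.604 2.088
vertex 1.397 -1.042 3.127
endloop
endfacet
facet normal 0.248 -0.072 -0.966
outer loop
vertex 1.792 -0.604 2.088
vertex 1.663 -1.118 2.093
vertex 1.297 -0.754 1.972
endloop
endfacet
facet normal -0.335 0.907 0.255
outer loop
vertex 1.792 -0.604 2.088
vertex 1.297 -0.754 1.972
vertex 1.397 -1.042 3.127
endloop
endfacet
facet normal 0.248 -0.072 -0.966
outer loop
vertex 1.297 -0.754 1.972
vertex 1.663 -1.118 2.093
vertex 1.168 -1.268 1.977
endloop
endfacet
facet normal -0.960 0.242 0.143
outer loop
vertex 1.297 -0.754 1.972
vertex 1.168 -1.268 1.977
vertex 1.397 -1.042 3.127
endloop
endfacet
facet normal 0.248 -0.072 -0.966
outer loop
vertex 1.168 -1.268 1.977
vertex 1.663 -1.118 2.093
vertex 1.534 -1.632 2.098
endloop
endfacet
facet normal -0.722 -0.637 0.269
outer loop
vertex 1.168 -1.268 1.977
vertex 1.534 -1.632 2.098
vertex 1.397 -1.042 3.127
endloop
endfacet
facet normal 0.248 -0.072 -0.966
outer loop
vertex 1.534 -1.632 2.098
vertex 1.663 -1.118 2.093
vertex 2.029 -1.482 2.214
endloop
endfacet
facet normal 0.139 -0.851 0.506
outer loop
vertex 1.534 -1.632 2.098
vertex 2.029 -1.482 2.214
vertex 1.397 -1.042 3.127
endloop
endfacet
facet normal 0.864 -0.209 -0.457
outer loop
vertex -0.116 0.255 0.488
vertex -0.421 0.151 -0.041
vertex -0.214 0.72 0.09
endloop
endfacet
facet normal 0.197 0.661 0.724
outer loop
vertex -0.116 0.255 0.488
vertex -0.214 0.72 0.09
vertex -1.899 0.509 0.741
endloop
endfacet
facet normal 0.864 -0.209 -0.457
outer loop
vertex -0.214 0.72 0.09
vertex -0.421 0.151 -0.041
vertex -0.519 0.616 -0.439
endloop
endfacet
facet normal -0.162 0.982 -0.100
outer loop
vertex -0.214 0.72 0.09
vertex -0.519 0.616 -0.439
vertex -1.899 0.509 0.741
endloop
endfacet
facet normal 0.864 -0.210 -0.458
outer loop
vertex -0.519 0.616 -0.439
vertex -0.421 0.151 -0.041
vertex -0.727 0.047 -0.571
endloop
endfacet
facet normal -0.617 0.385 -0.687
outer loop
vertex -0.519 0.616 -0.439
vertex -0.727 0.047 -0.571
vertex -1.899 0.509 0.741
endloop
endfacet
facet normal 0.864 -0.210 -0.458
outer loop
vertex -0.727 0.047 -0.571
vertex -0.421 0.151 -0.041
vertex -0.629 -0.418 -0.173
endloop
endfacet
facet normal -0.715 -0.536 -0.450
outer loop
vertex -0.727 0.047 -0.571
vertex -0.629 -0.418 -0.173
vertex -1.899 0.509 0.741
endloop
endfacet
facet normal 0.864 -0.210 -0.458
outer loop
vertex -0.629 -0.418 -0.173
vertex -0.421 0.151 -0.041
vertex -0.323 -0.314 0.357
endloop
endfacet
facet normal -0.356 -0.856 0.374
outer loop
vertex -0.629 -0.418 -0.173
vertex -0.323 -0.314 0.357
vertex -1.899 0.509 0.741
endloop
endfacet
facet normal 0.864 -0.209 -0.457
outer loop
vertex -0.323 -0.314 0.357
vertex -0.421 0.151 -0.041
vertex -0.116 0.255 0.488
endloop
endfacet
facet normal 0.100 -0.258 0.961
outer loop
vertex -0.323 -0.314 0.357
vertex -0.116 0.255 0.488
vertex -1.899 0.509 0.741
endloop
endfacet

endsolid


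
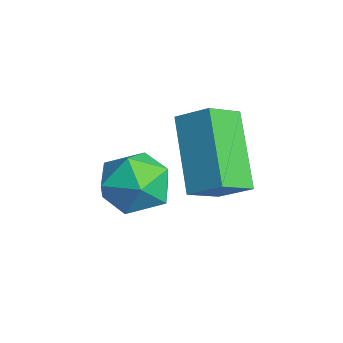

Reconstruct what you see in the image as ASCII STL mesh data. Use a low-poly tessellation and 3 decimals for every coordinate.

solid 
facet normal -0.266 0.889 0.373
outer loop
vertex -0.025 -0.79 1.414
vertex -0.366 -1.176 2.092
vertex 0.451 -0.937 2.104
endloop
endfacet
facet normal 0.326 0.945 -0.023
outer loop
vertex -0.025 -0.79 1.414
vertex 0.451 -0.937 2.104
vertex 0.775 -1.068 1.327
endloop
endfacet
facet normal 0.174 0.712 -0.680
outer loop
vertex -0.025 -0.79 1.414
vertex 0.775 -1.068 1.327
vertex 0.157 -1.387 0.835
endloop
endfacet
facet normal -0.511 0.513 -0.690
outer loop
vertex -0.025 -0.79 1.414
vertex 0.157 -1.387 0.835
vertex -0.548 -1.454 1.308
endloop
endfacet
facet normal -0.782 0.622 -0.039
outer loop
vertex -0.025 -0.79 1.414
vertex -0.548 -1.454 1.308
vertex -0.366 -1.176 2.092
endloop
endfacet
facet normal 0.820 0.511 0.256
outer loop
vertex 0.775 -1.068 1.327
vertex 0.451 -0.937 2.104
vertex 0.928 -1.626 1.952
endloop
endfacet
facet normal -0.137 0.422 0.896
outer loop
vertex 0.451 -0.937 2.104
vertex -0.366 -1.176 2.092
vertex 0.223 -1.693 2.425
endloop
endfacet
facet normal -0.973 -0.010 0.229
outer loop
vertex -0.366 -1.176 2.092
vertex -0.548 -1.454 1.308
vertex -0.395 -2.012 1.933
endloop
endfacet
facet normal -0.535 -0.188 -0.824
outer loop
vertex -0.548 -1.454 1.308
vertex 0.157 -1.387 0.835
vertex -0.071 -2.143 1.156
endloop
endfacet
facet normal 0.574 0.134 -0.808
outer loop
vertex 0.157 -1.387 0.835
vertex 0.775 -1.068 1.327
vertex 0.746 -1.904 1.168
endloop
endfacet
facet normal 0.511 -0.513 0.690
outer loop
vertex 0.405 -2.29 1.846
vertex 0.928 -1.626 1.952
vertex 0.223 -1.693 2.425
endloop
endfacet
facet normal -0.174 -0.712 0.680
outer loop
vertex 0.405 -2.29 1.846
vertex 0.223 -1.693 2.425
vertex -0.395 -2.012 1.933
endloop
endfacet
facet normal -0.326 -0.945 0.023
outer loop
vertex 0.405 -2.29 1.846
vertex -0.395 -2.012 1.933
vertex -0.071 -2.143 1.156
endloop
endfacet
facet normal 0.266 -0.889 -0.373
outer loop
vertex 0.405 -2.29 1.846
vertex -0.071 -2.143 1.156
vertex 0.746 -1.904 1.168
endloop
endfacet
facet normal 0.782 -0.622 0.039
outer loop
vertex 0.405 -2.29 1.846
vertex 0.746 -1.904 1.168
vertex 0.928 -1.626 1.952
endloop
endfacet
facet normal 0.535 0.188 0.824
outer loop
vertex 0.223 -1.693 2.425
vertex 0.928 -1.626 1.952
vertex 0.451 -0.937 2.104
endloop
endfacet
facet normal -0.574 -0.134 0.808
outer loop
vertex -0.395 -2.012 1.933
vertex 0.223 -1.693 2.425
vertex -0.366 -1.176 2.092
endloop
endfacet
facet normal -0.820 -0.511 -0.256
outer loop
vertex -0.071 -2.143 1.156
vertex -0.395 -2.012 1.933
vertex -0.548 -1.454 1.308
endloop
endfacet
facet normal 0.137 -0.422 -0.896
outer loop
vertex 0.746 -1.904 1.168
vertex -0.071 -2.143 1.156
vertex 0.157 -1.387 0.835
endloop
endfacet
facet normal 0.973 0.010 -0.229
outer loop
vertex 0.928 -1.626 1.952
vertex 0.746 -1.904 1.168
vertex 0.775 -1.068 1.327
endloop
endfacet
facet normal -0.721 0.091 0.687
outer loop
vertex 0.473 -0.805 3.614
vertex 0.991 -0.275 4.088
vertex 0.126 -0.052 3.15
endloop
endfacet
facet normal -0.589 -0.603 -0.538
outer loop
vertex 1.489 -0.225 1.852
vertex 0.473 -0.805 3.614
vertex 0.126 -0.052 3.15
endloop
endfacet
facet normal -0.721 0.091 0.687
outer loop
vertex 0.126 -0.052 3.15
vertex 0.991 -0.275 4.088
vertex 0.644 0.478 3.624
endloop
endfacet
facet normal -0.364 0.793 -0.488
outer loop
vertex 0.644 0.478 3.624
vertex 1.489 -0.225 1.852
vertex 0.126 -0.052 3.15
endloop
endfacet
facet normal 0.364 -0.793 0.488
outer loop
vertex 0.473 -0.805 3.614
vertex 2.354 -0.448 2.79
vertex 0.991 -0.275 4.088
endloop
endfacet
facet normal -0.589 -0.603 -0.538
outer loop
vertex 1.836 -0.978 2.316
vertex 0.473 -0.805 3.614
vertex 1.489 -0.225 1.852
endloop
endfacet
facet normal 0.364 -0.793 0.488
outer loop
vertex 1.836 -0.978 2.316
vertex 2.354 -0.448 2.79
vertex 0.473 -0.805 3.614
endloop
endfacet
facet normal 0.589 0.603 0.538
outer loop
vertex 0.991 -0.275 4.088
vertex 2.354 -0.448 2.79
vertex 0.644 0.478 3.624
endloop
endfacet
facet normal -0.364 0.793 -0.488
outer loop
vertex 2.007 0.305 2.326
vertex 1.489 -0.225 1.852
vertex 0.644 0.478 3.624
endloop
endfacet
facet normal 0.589 0.603 0.538
outer loop
vertex 0.644 0.478 3.624
vertex 2.354 -0.448 2.79
vertex 2.007 0.305 2.326
endloop
endfacet
facet normal 0.721 -0.091 -0.687
outer loop
vertex 2.007 0.305 2.326
vertex 1.836 -0.978 2.316
vertex 1.489 -0.225 1.852
endloop
endfacet
facet normal 0.721 -0.091 -0.687
outer loop
vertex 2.354 -0.448 2.79
vertex 1.836 -0.978 2.316
vertex 2.007 0.305 2.326
endloop
endfacet

endsolid


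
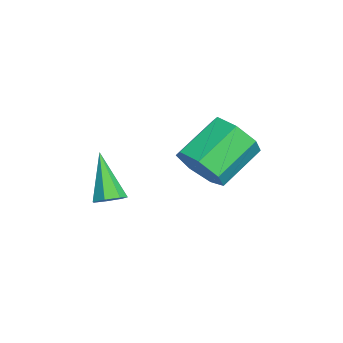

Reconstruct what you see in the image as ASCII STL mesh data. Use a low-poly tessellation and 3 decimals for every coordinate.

solid 
facet normal 0.622 0.126 -0.773
outer loop
vertex 0.175 -3.912 -1.796
vertex -0.239 -3.749 -2.103
vertex 0.087 -3.451 -1.792
endloop
endfacet
facet normal 0.567 0.101 0.817
outer loop
vertex 0.175 -3.912 -1.796
vertex 0.087 -3.451 -1.792
vertex -1.341 -3.971 -0.737
endloop
endfacet
facet normal 0.622 0.125 -0.773
outer loop
vertex 0.087 -3.451 -1.792
vertex -0.239 -3.749 -2.103
vertex -0.246 -3.215 -2.022
endloop
endfacet
facet normal 0.150 0.791 0.593
outer loop
vertex 0.087 -3.451 -1.792
vertex -0.246 -3.215 -2.022
vertex -1.341 -3.971 -0.737
endloop
endfacet
facet normal 0.625 0.125 -0.771
outer loop
vertex -0.246 -3.215 -2.022
vertex -0.239 -3.749 -2.103
vertex -0.573 -3.381 -2.314
endloop
endfacet
facet normal -0.505 0.860 0.076
outer loop
vertex -0.246 -3.215 -2.022
vertex -0.573 -3.381 -2.314
vertex -1.341 -3.971 -0.737
endloop
endfacet
facet normal 0.623 0.123 -0.772
outer loop
vertex -0.573 -3.381 -2.314
vertex -0.239 -3.749 -2.103
vertex -0.649 -3.824 -2.446
endloop
endfacet
facet normal -0.903 0.257 -0.344
outer loop
vertex -0.573 -3.381 -2.314
vertex -0.649 -3.824 -2.446
vertex -1.341 -3.971 -0.737
endloop
endfacet
facet normal 0.623 0.127 -0.772
outer loop
vertex -0.649 -3.824 -2.446
vertex -0.239 -3.749 -2.103
vertex -0.415 -4.211 -2.321
endloop
endfacet
facet normal -0.747 -0.565 -0.351
outer loop
vertex -0.649 -3.824 -2.446
vertex -0.415 -4.211 -2.321
vertex -1.341 -3.971 -0.737
endloop
endfacet
facet normal 0.623 0.127 -0.772
outer loop
vertex -0.415 -4.211 -2.321
vertex -0.239 -3.749 -2.103
vertex -0.049 -4.25 -2.032
endloop
endfacet
facet normal -0.153 -0.986 0.060
outer loop
vertex -0.415 -4.211 -2.321
vertex -0.049 -4.25 -2.032
vertex -1.341 -3.971 -0.737
endloop
endfacet
facet normal 0.623 0.127 -0.772
outer loop
vertex -0.049 -4.25 -2.032
vertex -0.239 -3.749 -2.103
vertex 0.175 -3.912 -1.796
endloop
endfacet
facet normal 0.432 -0.691 0.580
outer loop
vertex -0.049 -4.25 -2.032
vertex 0.175 -3.912 -1.796
vertex -1.341 -3.971 -0.737
endloop
endfacet
facet normal 0.519 -0.690 -0.505
outer loop
vertex 1.375 -1.291 0.512
vertex 0.799 -1.212 -0.187
vertex 1.566 -0.75 -0.03
endloop
endfacet
facet normal 0.820 0.234 0.522
outer loop
vertex 1.375 -1.291 0.512
vertex 1.566 -0.75 -0.03
vertex 0.498 -0.127 1.367
endloop
endfacet
facet normal 0.820 0.234 0.523
outer loop
vertex 0.498 -0.127 1.367
vertex 1.566 -0.75 -0.03
vertex 0.689 0.415 0.825
endloop
endfacet
facet normal -0.519 0.689 0.506
outer loop
vertex 0.498 -0.127 1.367
vertex 0.689 0.415 0.825
vertex -0.079 -0.048 0.667
endloop
endfacet
facet normal 0.519 -0.689 -0.507
outer loop
vertex 1.566 -0.75 -0.03
vertex 0.799 -1.212 -0.187
vertex 1.179 -0.556 -0.69
endloop
endfacet
facet normal 0.701 0.682 -0.210
outer loop
vertex 1.566 -0.75 -0.03
vertex 1.179 -0.556 -0.69
vertex 0.689 0.415 0.825
endloop
endfacet
facet normal 0.700 0.682 -0.211
outer loop
vertex 0.689 0.415 0.825
vertex 1.179 -0.556 -0.69
vertex 0.302 0.608 0.164
endloop
endfacet
facet normal -0.519 0.689 0.505
outer loop
vertex 0.689 0.415 0.825
vertex 0.302 0.608 0.164
vertex -0.079 -0.048 0.667
endloop
endfacet
facet normal 0.520 -0.689 -0.505
outer loop
vertex 1.179 -0.556 -0.69
vertex 0.799 -1.212 -0.187
vertex 0.506 -0.857 -0.972
endloop
endfacet
facet normal 0.053 0.617 -0.786
outer loop
vertex 1.179 -0.556 -0.69
vertex 0.506 -0.857 -0.972
vertex 0.302 0.608 0.164
endloop
endfacet
facet normal 0.053 0.617 -0.786
outer loop
vertex 0.302 0.608 0.164
vertex 0.506 -0.857 -0.972
vertex -0.372 0.307 -0.118
endloop
endfacet
facet normal -0.519 0.689 0.505
outer loop
vertex 0.302 0.608 0.164
vertex -0.372 0.307 -0.118
vertex -0.079 -0.048 0.667
endloop
endfacet
facet normal 0.519 -0.689 -0.505
outer loop
vertex 0.506 -0.857 -0.972
vertex 0.799 -1.212 -0.187
vertex 0.053 -1.425 -0.663
endloop
endfacet
facet normal -0.633 0.087 -0.769
outer loop
vertex 0.506 -0.857 -0.972
vertex 0.053 -1.425 -0.663
vertex -0.372 0.307 -0.118
endloop
endfacet
facet normal -0.633 0.087 -0.769
outer loop
vertex -0.372 0.307 -0.118
vertex 0.053 -1.425 -0.663
vertex -0.825 -0.261 0.191
endloop
endfacet
facet normal -0.519 0.689 0.505
outer loop
vertex -0.372 0.307 -0.118
vertex -0.825 -0.261 0.191
vertex -0.079 -0.048 0.667
endloop
endfacet
facet normal 0.519 -0.689 -0.506
outer loop
vertex 0.053 -1.425 -0.663
vertex 0.799 -1.212 -0.187
vertex 0.162 -1.833 0.005
endloop
endfacet
facet normal -0.843 -0.509 -0.173
outer loop
vertex 0.053 -1.425 -0.663
vertex 0.162 -1.833 0.005
vertex -0.825 -0.261 0.191
endloop
endfacet
facet normal -0.843 -0.509 -0.173
outer loop
vertex -0.825 -0.261 0.191
vertex 0.162 -1.833 0.005
vertex -0.716 -0.668 0.859
endloop
endfacet
facet normal -0.519 0.690 0.505
outer loop
vertex -0.825 -0.261 0.191
vertex -0.716 -0.668 0.859
vertex -0.079 -0.048 0.667
endloop
endfacet
facet normal 0.520 -0.689 -0.505
outer loop
vertex 0.162 -1.833 0.005
vertex 0.799 -1.212 -0.187
vertex 0.75 -1.773 0.528
endloop
endfacet
facet normal -0.418 -0.721 0.553
outer loop
vertex 0.162 -1.833 0.005
vertex 0.75 -1.773 0.528
vertex -0.716 -0.668 0.859
endloop
endfacet
facet normal -0.418 -0.721 0.553
outer loop
vertex -0.716 -0.668 0.859
vertex 0.75 -1.773 0.528
vertex -0.127 -0.609 1.382
endloop
endfacet
facet normal -0.518 0.689 0.506
outer loop
vertex -0.716 -0.668 0.859
vertex -0.127 -0.609 1.382
vertex -0.079 -0.048 0.667
endloop
endfacet
facet normal 0.519 -0.689 -0.505
outer loop
vertex 0.75 -1.773 0.528
vertex 0.799 -1.212 -0.187
vertex 1.375 -1.291 0.512
endloop
endfacet
facet normal 0.323 -0.390 0.863
outer loop
vertex 0.75 -1.773 0.528
vertex 1.375 -1.291 0.512
vertex -0.127 -0.609 1.382
endloop
endfacet
facet normal 0.322 -0.391 0.862
outer loop
vertex -0.127 -0.609 1.382
vertex 1.375 -1.291 0.512
vertex 0.498 -0.127 1.367
endloop
endfacet
facet normal -0.519 0.689 0.506
outer loop
vertex -0.127 -0.609 1.382
vertex 0.498 -0.127 1.367
vertex -0.079 -0.048 0.667
endloop
endfacet

endsolid


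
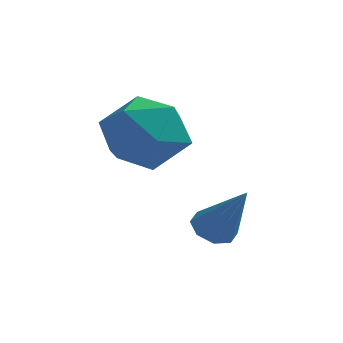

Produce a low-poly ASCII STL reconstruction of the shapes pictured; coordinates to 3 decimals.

solid 
facet normal -0.736 0.577 0.354
outer loop
vertex -3.181 3.42 -0.887
vertex -3.768 2.42 -0.476
vertex -2.963 3.002 0.249
endloop
endfacet
facet normal -0.112 0.925 0.362
outer loop
vertex -3.181 3.42 -0.887
vertex -2.963 3.002 0.249
vertex -2.03 3.39 -0.453
endloop
endfacet
facet normal 0.140 0.942 -0.306
outer loop
vertex -3.181 3.42 -0.887
vertex -2.03 3.39 -0.453
vertex -2.259 3.047 -1.612
endloop
endfacet
facet normal -0.327 0.604 -0.727
outer loop
vertex -3.181 3.42 -0.887
vertex -2.259 3.047 -1.612
vertex -3.333 2.448 -1.627
endloop
endfacet
facet normal -0.869 0.379 -0.319
outer loop
vertex -3.181 3.42 -0.887
vertex -3.333 2.448 -1.627
vertex -3.768 2.42 -0.476
endloop
endfacet
facet normal 0.344 0.550 0.761
outer loop
vertex -2.03 3.39 -0.453
vertex -2.963 3.002 0.249
vertex -1.907 2.372 0.227
endloop
endfacet
facet normal -0.664 -0.013 0.748
outer loop
vertex -2.963 3.002 0.249
vertex -3.768 2.42 -0.476
vertex -2.981 1.773 0.212
endloop
endfacet
facet normal -0.879 -0.334 -0.340
outer loop
vertex -3.768 2.42 -0.476
vertex -3.333 2.448 -1.627
vertex -3.21 1.43 -0.947
endloop
endfacet
facet normal -0.003 0.030 -1.000
outer loop
vertex -3.333 2.448 -1.627
vertex -2.259 3.047 -1.612
vertex -2.277 1.818 -1.649
endloop
endfacet
facet normal 0.753 0.576 -0.319
outer loop
vertex -2.259 3.047 -1.612
vertex -2.03 3.39 -0.453
vertex -1.472 2.4 -0.924
endloop
endfacet
facet normal 0.327 -0.604 0.727
outer loop
vertex -2.059 1.4 -0.513
vertex -1.907 2.372 0.227
vertex -2.981 1.773 0.212
endloop
endfacet
facet normal -0.140 -0.942 0.306
outer loop
vertex -2.059 1.4 -0.513
vertex -2.981 1.773 0.212
vertex -3.21 1.43 -0.947
endloop
endfacet
facet normal 0.112 -0.925 -0.362
outer loop
vertex -2.059 1.4 -0.513
vertex -3.21 1.43 -0.947
vertex -2.277 1.818 -1.649
endloop
endfacet
facet normal 0.736 -0.577 -0.354
outer loop
vertex -2.059 1.4 -0.513
vertex -2.277 1.818 -1.649
vertex -1.472 2.4 -0.924
endloop
endfacet
facet normal 0.869 -0.379 0.319
outer loop
vertex -2.059 1.4 -0.513
vertex -1.472 2.4 -0.924
vertex -1.907 2.372 0.227
endloop
endfacet
facet normal 0.003 -0.030 1.000
outer loop
vertex -2.981 1.773 0.212
vertex -1.907 2.372 0.227
vertex -2.963 3.002 0.249
endloop
endfacet
facet normal -0.753 -0.576 0.319
outer loop
vertex -3.21 1.43 -0.947
vertex -2.981 1.773 0.212
vertex -3.768 2.42 -0.476
endloop
endfacet
facet normal -0.344 -0.550 -0.761
outer loop
vertex -2.277 1.818 -1.649
vertex -3.21 1.43 -0.947
vertex -3.333 2.448 -1.627
endloop
endfacet
facet normal 0.664 0.013 -0.748
outer loop
vertex -1.472 2.4 -0.924
vertex -2.277 1.818 -1.649
vertex -2.259 3.047 -1.612
endloop
endfacet
facet normal 0.879 0.334 0.340
outer loop
vertex -1.907 2.372 0.227
vertex -1.472 2.4 -0.924
vertex -2.03 3.39 -0.453
endloop
endfacet
facet normal -0.496 0.283 -0.821
outer loop
vertex -0.249 1.121 -3.494
vertex -0.7 1.34 -3.146
vertex -0.184 1.569 -3.379
endloop
endfacet
facet normal 0.967 -0.078 -0.243
outer loop
vertex -0.249 1.121 -3.494
vertex -0.184 1.569 -3.379
vertex 0.18 0.84 -1.694
endloop
endfacet
facet normal -0.496 0.281 -0.822
outer loop
vertex -0.184 1.569 -3.379
vertex -0.7 1.34 -3.146
vertex -0.422 1.883 -3.128
endloop
endfacet
facet normal 0.821 0.567 0.068
outer loop
vertex -0.184 1.569 -3.379
vertex -0.422 1.883 -3.128
vertex 0.18 0.84 -1.694
endloop
endfacet
facet normal -0.498 0.282 -0.820
outer loop
vertex -0.422 1.883 -3.128
vertex -0.7 1.34 -3.146
vertex -0.822 1.878 -2.887
endloop
endfacet
facet normal 0.281 0.828 0.484
outer loop
vertex -0.422 1.883 -3.128
vertex -0.822 1.878 -2.887
vertex 0.18 0.84 -1.694
endloop
endfacet
facet normal -0.497 0.282 -0.820
outer loop
vertex -0.822 1.878 -2.887
vertex -0.7 1.34 -3.146
vertex -1.15 1.559 -2.798
endloop
endfacet
facet normal -0.333 0.555 0.762
outer loop
vertex -0.822 1.878 -2.887
vertex -1.15 1.559 -2.798
vertex 0.18 0.84 -1.694
endloop
endfacet
facet normal -0.497 0.283 -0.820
outer loop
vertex -1.15 1.559 -2.798
vertex -0.7 1.34 -3.146
vertex -1.215 1.111 -2.913
endloop
endfacet
facet normal -0.665 -0.094 0.741
outer loop
vertex -1.15 1.559 -2.798
vertex -1.215 1.111 -2.913
vertex 0.18 0.84 -1.694
endloop
endfacet
facet normal -0.497 0.282 -0.821
outer loop
vertex -1.215 1.111 -2.913
vertex -0.7 1.34 -3.146
vertex -0.977 0.797 -3.165
endloop
endfacet
facet normal -0.519 -0.739 0.430
outer loop
vertex -1.215 1.111 -2.913
vertex -0.977 0.797 -3.165
vertex 0.18 0.84 -1.694
endloop
endfacet
facet normal -0.497 0.282 -0.820
outer loop
vertex -0.977 0.797 -3.165
vertex -0.7 1.34 -3.146
vertex -0.577 0.801 -3.406
endloop
endfacet
facet normal 0.019 -1.000 0.014
outer loop
vertex -0.977 0.797 -3.165
vertex -0.577 0.801 -3.406
vertex 0.18 0.84 -1.694
endloop
endfacet
facet normal -0.496 0.283 -0.821
outer loop
vertex -0.577 0.801 -3.406
vertex -0.7 1.34 -3.146
vertex -0.249 1.121 -3.494
endloop
endfacet
facet normal 0.636 -0.725 -0.265
outer loop
vertex -0.577 0.801 -3.406
vertex -0.249 1.121 -3.494
vertex 0.18 0.84 -1.694
endloop
endfacet

endsolid


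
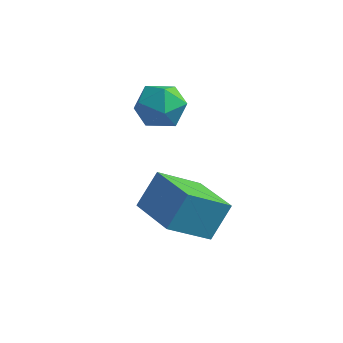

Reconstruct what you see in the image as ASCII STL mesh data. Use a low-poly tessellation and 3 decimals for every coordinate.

solid 
facet normal -0.454 0.839 0.301
outer loop
vertex -2.212 -1.384 -0.844
vertex -2.405 -1.791 -0.001
vertex -1.589 -1.306 -0.122
endloop
endfacet
facet normal 0.067 0.984 -0.164
outer loop
vertex -2.212 -1.384 -0.844
vertex -1.589 -1.306 -0.122
vertex -1.274 -1.475 -1.009
endloop
endfacet
facet normal -0.074 0.634 -0.769
outer loop
vertex -2.212 -1.384 -0.844
vertex -1.274 -1.475 -1.009
vertex -1.894 -2.065 -1.436
endloop
endfacet
facet normal -0.682 0.272 -0.679
outer loop
vertex -2.212 -1.384 -0.844
vertex -1.894 -2.065 -1.436
vertex -2.593 -2.261 -0.813
endloop
endfacet
facet normal -0.917 0.398 -0.018
outer loop
vertex -2.212 -1.384 -0.844
vertex -2.593 -2.261 -0.813
vertex -2.405 -1.791 -0.001
endloop
endfacet
facet normal 0.678 0.728 0.102
outer loop
vertex -1.274 -1.475 -1.009
vertex -1.589 -1.306 -0.122
vertex -0.887 -1.939 -0.267
endloop
endfacet
facet normal -0.166 0.492 0.855
outer loop
vertex -1.589 -1.306 -0.122
vertex -2.405 -1.791 -0.001
vertex -1.586 -2.135 0.356
endloop
endfacet
facet normal -0.915 -0.220 0.339
outer loop
vertex -2.405 -1.791 -0.001
vertex -2.593 -2.261 -0.813
vertex -2.206 -2.725 -0.071
endloop
endfacet
facet normal -0.533 -0.424 -0.732
outer loop
vertex -2.593 -2.261 -0.813
vertex -1.894 -2.065 -1.436
vertex -1.891 -2.894 -0.958
endloop
endfacet
facet normal 0.451 0.162 -0.878
outer loop
vertex -1.894 -2.065 -1.436
vertex -1.274 -1.475 -1.009
vertex -1.075 -2.409 -1.079
endloop
endfacet
facet normal 0.682 -0.272 0.679
outer loop
vertex -1.268 -2.816 -0.236
vertex -0.887 -1.939 -0.267
vertex -1.586 -2.135 0.356
endloop
endfacet
facet normal 0.074 -0.634 0.769
outer loop
vertex -1.268 -2.816 -0.236
vertex -1.586 -2.135 0.356
vertex -2.206 -2.725 -0.071
endloop
endfacet
facet normal -0.067 -0.984 0.164
outer loop
vertex -1.268 -2.816 -0.236
vertex -2.206 -2.725 -0.071
vertex -1.891 -2.894 -0.958
endloop
endfacet
facet normal 0.454 -0.839 -0.301
outer loop
vertex -1.268 -2.816 -0.236
vertex -1.891 -2.894 -0.958
vertex -1.075 -2.409 -1.079
endloop
endfacet
facet normal 0.917 -0.398 0.018
outer loop
vertex -1.268 -2.816 -0.236
vertex -1.075 -2.409 -1.079
vertex -0.887 -1.939 -0.267
endloop
endfacet
facet normal 0.533 0.424 0.732
outer loop
vertex -1.586 -2.135 0.356
vertex -0.887 -1.939 -0.267
vertex -1.589 -1.306 -0.122
endloop
endfacet
facet normal -0.451 -0.162 0.878
outer loop
vertex -2.206 -2.725 -0.071
vertex -1.586 -2.135 0.356
vertex -2.405 -1.791 -0.001
endloop
endfacet
facet normal -0.678 -0.728 -0.102
outer loop
vertex -1.891 -2.894 -0.958
vertex -2.206 -2.725 -0.071
vertex -2.593 -2.261 -0.813
endloop
endfacet
facet normal 0.166 -0.492 -0.855
outer loop
vertex -1.075 -2.409 -1.079
vertex -1.891 -2.894 -0.958
vertex -1.894 -2.065 -1.436
endloop
endfacet
facet normal 0.915 0.220 -0.339
outer loop
vertex -0.887 -1.939 -0.267
vertex -1.075 -2.409 -1.079
vertex -1.274 -1.475 -1.009
endloop
endfacet
facet normal -0.804 0.572 -0.162
outer loop
vertex -1.263 -3.414 -2.648
vertex -0.258 -2.309 -3.74
vertex -1.61 -4.224 -3.787
endloop
endfacet
facet normal -0.543 -0.597 0.590
outer loop
vertex -0.082 -5.311 -3.48
vertex -1.263 -3.414 -2.648
vertex -1.61 -4.224 -3.787
endloop
endfacet
facet normal -0.804 0.572 -0.162
outer loop
vertex -1.61 -4.224 -3.787
vertex -0.258 -2.309 -3.74
vertex -0.605 -3.119 -4.879
endloop
endfacet
facet normal -0.241 -0.562 -0.791
outer loop
vertex -0.605 -3.119 -4.879
vertex -0.082 -5.311 -3.48
vertex -1.61 -4.224 -3.787
endloop
endfacet
facet normal 0.241 0.562 0.791
outer loop
vertex -1.263 -3.414 -2.648
vertex 1.27 -3.396 -3.433
vertex -0.258 -2.309 -3.74
endloop
endfacet
facet normal -0.543 -0.597 0.590
outer loop
vertex 0.265 -4.501 -2.341
vertex -1.263 -3.414 -2.648
vertex -0.082 -5.311 -3.48
endloop
endfacet
facet normal 0.241 0.562 0.791
outer loop
vertex 0.265 -4.501 -2.341
vertex 1.27 -3.396 -3.433
vertex -1.263 -3.414 -2.648
endloop
endfacet
facet normal 0.543 0.597 -0.590
outer loop
vertex -0.258 -2.309 -3.74
vertex 1.27 -3.396 -3.433
vertex -0.605 -3.119 -4.879
endloop
endfacet
facet normal -0.241 -0.562 -0.791
outer loop
vertex 0.923 -4.206 -4.572
vertex -0.082 -5.311 -3.48
vertex -0.605 -3.119 -4.879
endloop
endfacet
facet normal 0.543 0.597 -0.590
outer loop
vertex -0.605 -3.119 -4.879
vertex 1.27 -3.396 -3.433
vertex 0.923 -4.206 -4.572
endloop
endfacet
facet normal 0.804 -0.572 0.162
outer loop
vertex 0.923 -4.206 -4.572
vertex 0.265 -4.501 -2.341
vertex -0.082 -5.311 -3.48
endloop
endfacet
facet normal 0.804 -0.572 0.162
outer loop
vertex 1.27 -3.396 -3.433
vertex 0.265 -4.501 -2.341
vertex 0.923 -4.206 -4.572
endloop
endfacet

endsolid


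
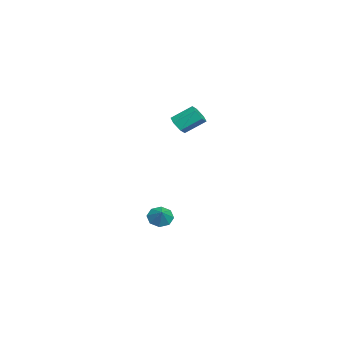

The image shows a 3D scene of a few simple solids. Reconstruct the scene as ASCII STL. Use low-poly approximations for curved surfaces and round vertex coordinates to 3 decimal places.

solid 
facet normal 0.111 -0.801 -0.588
outer loop
vertex 4.474 -1.124 3.577
vertex 3.952 -0.935 3.221
vertex 4.556 -0.729 3.055
endloop
endfacet
facet normal 0.986 0.016 0.167
outer loop
vertex 4.474 -1.124 3.577
vertex 4.556 -0.729 3.055
vertex 4.31 0.046 4.436
endloop
endfacet
facet normal 0.986 0.014 0.168
outer loop
vertex 4.31 0.046 4.436
vertex 4.556 -0.729 3.055
vertex 4.393 0.441 3.914
endloop
endfacet
facet normal -0.112 0.801 0.588
outer loop
vertex 4.31 0.046 4.436
vertex 4.393 0.441 3.914
vertex 3.788 0.235 4.079
endloop
endfacet
facet normal 0.112 -0.801 -0.588
outer loop
vertex 4.556 -0.729 3.055
vertex 3.952 -0.935 3.221
vertex 4.034 -0.54 2.698
endloop
endfacet
facet normal 0.602 0.525 -0.602
outer loop
vertex 4.556 -0.729 3.055
vertex 4.034 -0.54 2.698
vertex 4.393 0.441 3.914
endloop
endfacet
facet normal 0.602 0.525 -0.602
outer loop
vertex 4.393 0.441 3.914
vertex 4.034 -0.54 2.698
vertex 3.871 0.63 3.557
endloop
endfacet
facet normal -0.112 0.801 0.588
outer loop
vertex 4.393 0.441 3.914
vertex 3.871 0.63 3.557
vertex 3.788 0.235 4.079
endloop
endfacet
facet normal 0.112 -0.801 -0.588
outer loop
vertex 4.034 -0.54 2.698
vertex 3.952 -0.935 3.221
vertex 3.43 -0.746 2.864
endloop
endfacet
facet normal -0.385 0.511 -0.769
outer loop
vertex 4.034 -0.54 2.698
vertex 3.43 -0.746 2.864
vertex 3.871 0.63 3.557
endloop
endfacet
facet normal -0.385 0.511 -0.769
outer loop
vertex 3.871 0.63 3.557
vertex 3.43 -0.746 2.864
vertex 3.266 0.424 3.723
endloop
endfacet
facet normal -0.111 0.801 0.588
outer loop
vertex 3.871 0.63 3.557
vertex 3.266 0.424 3.723
vertex 3.788 0.235 4.079
endloop
endfacet
facet normal 0.112 -0.801 -0.588
outer loop
vertex 3.43 -0.746 2.864
vertex 3.952 -0.935 3.221
vertex 3.347 -1.141 3.386
endloop
endfacet
facet normal -0.986 -0.015 -0.168
outer loop
vertex 3.43 -0.746 2.864
vertex 3.347 -1.141 3.386
vertex 3.266 0.424 3.723
endloop
endfacet
facet normal -0.986 -0.015 -0.166
outer loop
vertex 3.266 0.424 3.723
vertex 3.347 -1.141 3.386
vertex 3.184 0.029 4.245
endloop
endfacet
facet normal -0.111 0.801 0.588
outer loop
vertex 3.266 0.424 3.723
vertex 3.184 0.029 4.245
vertex 3.788 0.235 4.079
endloop
endfacet
facet normal 0.112 -0.801 -0.588
outer loop
vertex 3.347 -1.141 3.386
vertex 3.952 -0.935 3.221
vertex 3.869 -1.33 3.743
endloop
endfacet
facet normal -0.602 -0.525 0.602
outer loop
vertex 3.347 -1.141 3.386
vertex 3.869 -1.33 3.743
vertex 3.184 0.029 4.245
endloop
endfacet
facet normal -0.602 -0.525 0.602
outer loop
vertex 3.184 0.029 4.245
vertex 3.869 -1.33 3.743
vertex 3.706 -0.16 4.602
endloop
endfacet
facet normal -0.112 0.801 0.588
outer loop
vertex 3.184 0.029 4.245
vertex 3.706 -0.16 4.602
vertex 3.788 0.235 4.079
endloop
endfacet
facet normal 0.111 -0.801 -0.588
outer loop
vertex 3.869 -1.33 3.743
vertex 3.952 -0.935 3.221
vertex 4.474 -1.124 3.577
endloop
endfacet
facet normal 0.385 -0.511 0.769
outer loop
vertex 3.869 -1.33 3.743
vertex 4.474 -1.124 3.577
vertex 3.706 -0.16 4.602
endloop
endfacet
facet normal 0.385 -0.510 0.769
outer loop
vertex 3.706 -0.16 4.602
vertex 4.474 -1.124 3.577
vertex 4.31 0.046 4.436
endloop
endfacet
facet normal -0.112 0.801 0.588
outer loop
vertex 3.706 -0.16 4.602
vertex 4.31 0.046 4.436
vertex 3.788 0.235 4.079
endloop
endfacet
facet normal -0.755 -0.173 -0.632
outer loop
vertex 3.694 -1.989 -4.646
vertex 3.2 -1.991 -4.055
vertex 3.476 -1.454 -4.532
endloop
endfacet
facet normal 0.870 0.412 -0.270
outer loop
vertex 3.694 -1.989 -4.646
vertex 3.476 -1.454 -4.532
vertex 4.0 -1.809 -3.385
endloop
endfacet
facet normal -0.756 -0.173 -0.632
outer loop
vertex 3.476 -1.454 -4.532
vertex 3.2 -1.991 -4.055
vertex 3.097 -1.233 -4.139
endloop
endfacet
facet normal 0.523 0.852 0.025
outer loop
vertex 3.476 -1.454 -4.532
vertex 3.097 -1.233 -4.139
vertex 4.0 -1.809 -3.385
endloop
endfacet
facet normal -0.755 -0.173 -0.632
outer loop
vertex 3.097 -1.233 -4.139
vertex 3.2 -1.991 -4.055
vertex 2.778 -1.456 -3.697
endloop
endfacet
facet normal 0.115 0.851 0.512
outer loop
vertex 3.097 -1.233 -4.139
vertex 2.778 -1.456 -3.697
vertex 4.0 -1.809 -3.385
endloop
endfacet
facet normal -0.755 -0.172 -0.633
outer loop
vertex 2.778 -1.456 -3.697
vertex 3.2 -1.991 -4.055
vertex 2.706 -1.993 -3.465
endloop
endfacet
facet normal -0.114 0.407 0.906
outer loop
vertex 2.778 -1.456 -3.697
vertex 2.706 -1.993 -3.465
vertex 4.0 -1.809 -3.385
endloop
endfacet
facet normal -0.755 -0.171 -0.633
outer loop
vertex 2.706 -1.993 -3.465
vertex 3.2 -1.991 -4.055
vertex 2.923 -2.529 -3.579
endloop
endfacet
facet normal -0.029 -0.219 0.975
outer loop
vertex 2.706 -1.993 -3.465
vertex 2.923 -2.529 -3.579
vertex 4.0 -1.809 -3.385
endloop
endfacet
facet normal -0.755 -0.172 -0.633
outer loop
vertex 2.923 -2.529 -3.579
vertex 3.2 -1.991 -4.055
vertex 3.303 -2.75 -3.972
endloop
endfacet
facet normal 0.319 -0.660 0.680
outer loop
vertex 2.923 -2.529 -3.579
vertex 3.303 -2.75 -3.972
vertex 4.0 -1.809 -3.385
endloop
endfacet
facet normal -0.756 -0.172 -0.632
outer loop
vertex 3.303 -2.75 -3.972
vertex 3.2 -1.991 -4.055
vertex 3.622 -2.526 -4.414
endloop
endfacet
facet normal 0.728 -0.659 0.192
outer loop
vertex 3.303 -2.75 -3.972
vertex 3.622 -2.526 -4.414
vertex 4.0 -1.809 -3.385
endloop
endfacet
facet normal -0.756 -0.172 -0.632
outer loop
vertex 3.622 -2.526 -4.414
vertex 3.2 -1.991 -4.055
vertex 3.694 -1.989 -4.646
endloop
endfacet
facet normal 0.956 -0.215 -0.201
outer loop
vertex 3.622 -2.526 -4.414
vertex 3.694 -1.989 -4.646
vertex 4.0 -1.809 -3.385
endloop
endfacet

endsolid


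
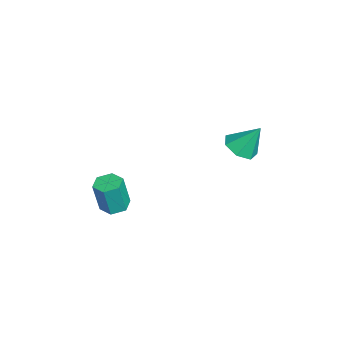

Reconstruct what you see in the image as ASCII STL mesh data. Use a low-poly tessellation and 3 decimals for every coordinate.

solid 
facet normal -0.082 0.176 -0.981
outer loop
vertex 4.054 -2.996 -2.621
vertex 3.414 -3.596 -2.675
vertex 3.216 -2.755 -2.508
endloop
endfacet
facet normal 0.291 0.946 0.145
outer loop
vertex 4.054 -2.996 -2.621
vertex 3.216 -2.755 -2.508
vertex 4.227 -3.363 -0.571
endloop
endfacet
facet normal 0.290 0.946 0.145
outer loop
vertex 4.227 -3.363 -0.571
vertex 3.216 -2.755 -2.508
vertex 3.388 -3.123 -0.457
endloop
endfacet
facet normal 0.083 -0.176 0.981
outer loop
vertex 4.227 -3.363 -0.571
vertex 3.388 -3.123 -0.457
vertex 3.586 -3.964 -0.625
endloop
endfacet
facet normal -0.083 0.175 -0.981
outer loop
vertex 3.216 -2.755 -2.508
vertex 3.414 -3.596 -2.675
vertex 2.575 -3.356 -2.561
endloop
endfacet
facet normal -0.680 0.709 0.184
outer loop
vertex 3.216 -2.755 -2.508
vertex 2.575 -3.356 -2.561
vertex 3.388 -3.123 -0.457
endloop
endfacet
facet normal -0.681 0.709 0.185
outer loop
vertex 3.388 -3.123 -0.457
vertex 2.575 -3.356 -2.561
vertex 2.748 -3.724 -0.511
endloop
endfacet
facet normal 0.083 -0.176 0.981
outer loop
vertex 3.388 -3.123 -0.457
vertex 2.748 -3.724 -0.511
vertex 3.586 -3.964 -0.625
endloop
endfacet
facet normal -0.083 0.176 -0.981
outer loop
vertex 2.575 -3.356 -2.561
vertex 3.414 -3.596 -2.675
vertex 2.773 -4.197 -2.729
endloop
endfacet
facet normal -0.971 -0.236 0.039
outer loop
vertex 2.575 -3.356 -2.561
vertex 2.773 -4.197 -2.729
vertex 2.748 -3.724 -0.511
endloop
endfacet
facet normal -0.971 -0.237 0.040
outer loop
vertex 2.748 -3.724 -0.511
vertex 2.773 -4.197 -2.729
vertex 2.946 -4.564 -0.679
endloop
endfacet
facet normal 0.083 -0.177 0.981
outer loop
vertex 2.748 -3.724 -0.511
vertex 2.946 -4.564 -0.679
vertex 3.586 -3.964 -0.625
endloop
endfacet
facet normal -0.083 0.176 -0.981
outer loop
vertex 2.773 -4.197 -2.729
vertex 3.414 -3.596 -2.675
vertex 3.612 -4.437 -2.843
endloop
endfacet
facet normal -0.290 -0.946 -0.145
outer loop
vertex 2.773 -4.197 -2.729
vertex 3.612 -4.437 -2.843
vertex 2.946 -4.564 -0.679
endloop
endfacet
facet normal -0.291 -0.945 -0.145
outer loop
vertex 2.946 -4.564 -0.679
vertex 3.612 -4.437 -2.843
vertex 3.784 -4.805 -0.792
endloop
endfacet
facet normal 0.082 -0.176 0.981
outer loop
vertex 2.946 -4.564 -0.679
vertex 3.784 -4.805 -0.792
vertex 3.586 -3.964 -0.625
endloop
endfacet
facet normal -0.083 0.176 -0.981
outer loop
vertex 3.612 -4.437 -2.843
vertex 3.414 -3.596 -2.675
vertex 4.252 -3.836 -2.789
endloop
endfacet
facet normal 0.681 -0.709 -0.184
outer loop
vertex 3.612 -4.437 -2.843
vertex 4.252 -3.836 -2.789
vertex 3.784 -4.805 -0.792
endloop
endfacet
facet normal 0.680 -0.709 -0.185
outer loop
vertex 3.784 -4.805 -0.792
vertex 4.252 -3.836 -2.789
vertex 4.425 -4.204 -0.739
endloop
endfacet
facet normal 0.083 -0.175 0.981
outer loop
vertex 3.784 -4.805 -0.792
vertex 4.425 -4.204 -0.739
vertex 3.586 -3.964 -0.625
endloop
endfacet
facet normal -0.083 0.177 -0.981
outer loop
vertex 4.252 -3.836 -2.789
vertex 3.414 -3.596 -2.675
vertex 4.054 -2.996 -2.621
endloop
endfacet
facet normal 0.971 0.237 -0.039
outer loop
vertex 4.252 -3.836 -2.789
vertex 4.054 -2.996 -2.621
vertex 4.425 -4.204 -0.739
endloop
endfacet
facet normal 0.971 0.236 -0.040
outer loop
vertex 4.425 -4.204 -0.739
vertex 4.054 -2.996 -2.621
vertex 4.227 -3.363 -0.571
endloop
endfacet
facet normal 0.083 -0.176 0.981
outer loop
vertex 4.425 -4.204 -0.739
vertex 4.227 -3.363 -0.571
vertex 3.586 -3.964 -0.625
endloop
endfacet
facet normal -0.090 -0.537 -0.839
outer loop
vertex 3.569 3.792 1.105
vertex 2.692 3.294 1.518
vertex 2.739 4.209 0.927
endloop
endfacet
facet normal 0.461 0.884 -0.081
outer loop
vertex 3.569 3.792 1.105
vertex 2.739 4.209 0.927
vertex 2.868 4.346 3.162
endloop
endfacet
facet normal -0.090 -0.537 -0.839
outer loop
vertex 2.739 4.209 0.927
vertex 2.692 3.294 1.518
vertex 1.874 3.937 1.194
endloop
endfacet
facet normal -0.311 0.950 -0.040
outer loop
vertex 2.739 4.209 0.927
vertex 1.874 3.937 1.194
vertex 2.868 4.346 3.162
endloop
endfacet
facet normal -0.089 -0.537 -0.839
outer loop
vertex 1.874 3.937 1.194
vertex 2.692 3.294 1.518
vertex 1.624 3.181 1.704
endloop
endfacet
facet normal -0.818 0.482 0.313
outer loop
vertex 1.874 3.937 1.194
vertex 1.624 3.181 1.704
vertex 2.868 4.346 3.162
endloop
endfacet
facet normal -0.089 -0.537 -0.839
outer loop
vertex 1.624 3.181 1.704
vertex 2.692 3.294 1.518
vertex 2.178 2.51 2.074
endloop
endfacet
facet normal -0.680 -0.168 0.714
outer loop
vertex 1.624 3.181 1.704
vertex 2.178 2.51 2.074
vertex 2.868 4.346 3.162
endloop
endfacet
facet normal -0.090 -0.536 -0.839
outer loop
vertex 2.178 2.51 2.074
vertex 2.692 3.294 1.518
vertex 3.12 2.429 2.025
endloop
endfacet
facet normal 0.001 -0.510 0.860
outer loop
vertex 2.178 2.51 2.074
vertex 3.12 2.429 2.025
vertex 2.868 4.346 3.162
endloop
endfacet
facet normal -0.090 -0.536 -0.839
outer loop
vertex 3.12 2.429 2.025
vertex 2.692 3.294 1.518
vertex 3.739 3.0 1.594
endloop
endfacet
facet normal 0.711 -0.287 0.642
outer loop
vertex 3.12 2.429 2.025
vertex 3.739 3.0 1.594
vertex 2.868 4.346 3.162
endloop
endfacet
facet normal -0.090 -0.537 -0.839
outer loop
vertex 3.739 3.0 1.594
vertex 2.692 3.294 1.518
vertex 3.569 3.792 1.105
endloop
endfacet
facet normal 0.916 0.334 0.222
outer loop
vertex 3.739 3.0 1.594
vertex 3.569 3.792 1.105
vertex 2.868 4.346 3.162
endloop
endfacet

endsolid
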